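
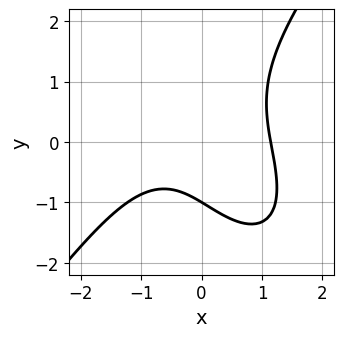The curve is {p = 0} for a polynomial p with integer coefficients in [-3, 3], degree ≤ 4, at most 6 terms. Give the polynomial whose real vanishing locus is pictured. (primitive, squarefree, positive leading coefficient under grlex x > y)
2*x^3 - y^3 + 3*x*y - 2*y - 3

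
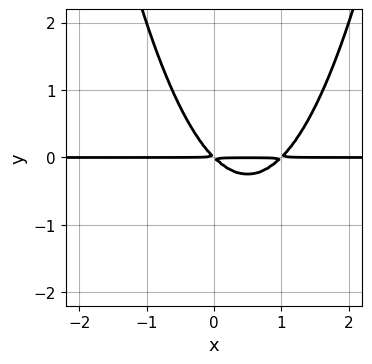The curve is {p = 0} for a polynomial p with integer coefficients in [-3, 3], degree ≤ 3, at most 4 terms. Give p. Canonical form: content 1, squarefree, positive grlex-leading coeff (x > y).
1. deg p = 3.
2. From the visible intercepts: the visible x-axis segment lies entirely on the curve.
3. These observations pin down the coefficients.

x^2*y - x*y - y^2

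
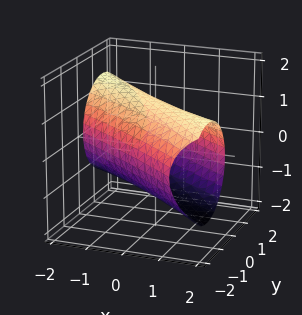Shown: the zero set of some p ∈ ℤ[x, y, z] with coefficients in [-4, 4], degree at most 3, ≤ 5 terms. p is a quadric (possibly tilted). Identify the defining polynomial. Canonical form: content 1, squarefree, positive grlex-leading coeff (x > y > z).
x^2 + 3*x*y + 2*y^2 + 2*z^2 - 3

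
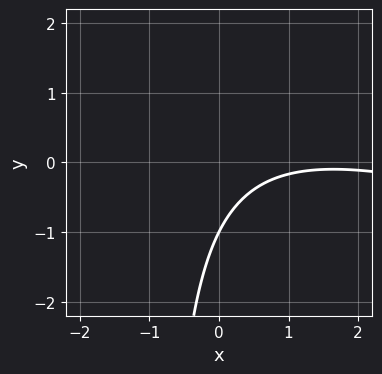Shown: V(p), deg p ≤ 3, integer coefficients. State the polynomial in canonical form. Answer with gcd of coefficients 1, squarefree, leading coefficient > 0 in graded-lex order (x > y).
x^2 + 3*x*y - 3*x + 3*y + 3

(a) The degree is 2 — a generic line meets the curve in up to 2 points.
(b) Checking where it meets the axes: it meets the y-axis at y = -1 (among the integer gridlines); it misses every integer gridline on the x-axis.
(c) Putting this together gives p.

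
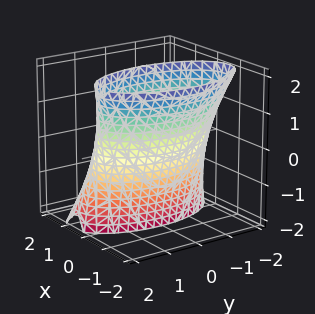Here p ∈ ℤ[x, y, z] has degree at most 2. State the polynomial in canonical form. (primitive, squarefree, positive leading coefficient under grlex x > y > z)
3*x^2 + 2*x*z + y^2 - 3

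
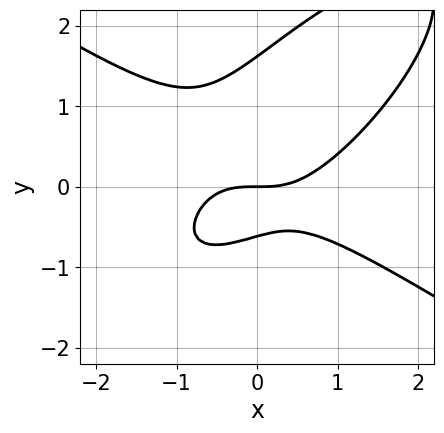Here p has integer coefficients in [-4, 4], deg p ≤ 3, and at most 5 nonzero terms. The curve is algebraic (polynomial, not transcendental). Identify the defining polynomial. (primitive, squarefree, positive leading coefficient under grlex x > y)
2*x^3 - 3*x*y^2 + 3*y^3 - 3*y^2 - 3*y

deg p = 3. The shape is more complex than any degree-2 curve.
Against the integer gridlines: it meets the y-axis at y = 0 (among the integer gridlines); it crosses the x-axis at the gridline x = 0.
Solving for integer coefficients yields p as stated.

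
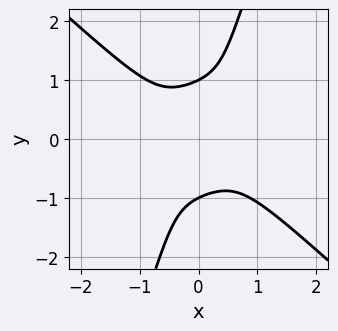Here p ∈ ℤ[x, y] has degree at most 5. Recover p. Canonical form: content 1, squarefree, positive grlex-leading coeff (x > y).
(a) deg p = 4. The shape is more complex than any degree-3 curve.
(b) From the axis intercepts and sections: it misses every integer gridline on the x-axis; the y-axis gridline crossings are at y ∈ {-1, 1}.
(c) The integer polynomial consistent with all of this is the stated p.

3*x^4 + 3*x*y^3 - y^4 - x*y + 1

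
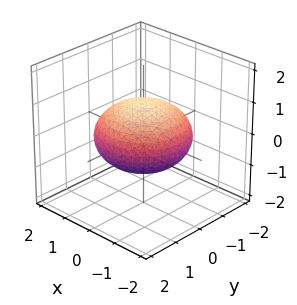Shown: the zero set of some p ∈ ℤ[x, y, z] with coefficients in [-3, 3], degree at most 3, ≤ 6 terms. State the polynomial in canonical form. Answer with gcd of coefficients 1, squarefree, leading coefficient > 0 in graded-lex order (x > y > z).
The degree is 2 — the shape is more complex than any degree-1 surface.
Symmetries: every cross-section ⟂ z is a circle, so x, y appear only via x² + y².
Checking where it meets the axes: among the integer gridlines, it crosses the z-axis at z ∈ {-1, 1}; a circular section at z = 0 has radius between 1 and 2.
Solving for integer coefficients yields p as stated.

x^2 + y^2 + 2*z^2 - 2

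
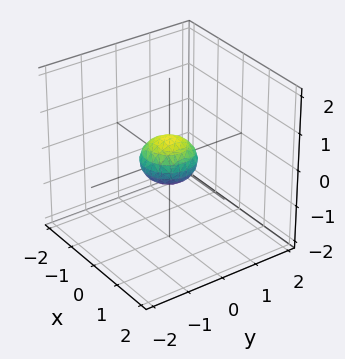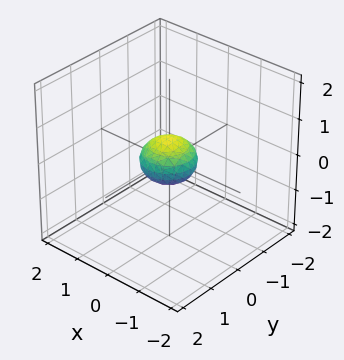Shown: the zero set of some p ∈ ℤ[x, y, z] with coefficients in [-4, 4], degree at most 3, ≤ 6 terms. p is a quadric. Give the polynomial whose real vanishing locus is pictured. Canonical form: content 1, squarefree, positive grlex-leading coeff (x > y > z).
The degree is 2 — a closed, bounded, convex surface; a quadric.
Symmetries: the z ↦ −z reflection is a symmetry, so z appears only in even powers; the z-axis is an axis of rotation, so x and y enter only as x² + y².
Against the integer gridlines: a circular section at z = 0 has radius between 0 and 1.
Assembling these constraints gives the stated polynomial.

2*x^2 + 2*y^2 + 3*z^2 - 1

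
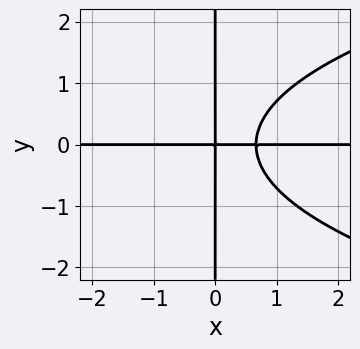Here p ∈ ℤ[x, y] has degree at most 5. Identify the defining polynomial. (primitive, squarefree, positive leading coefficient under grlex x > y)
2*x*y^3 - 3*x^2*y + 2*x*y

First, deg p = 4. The shape is more complex than any degree-3 curve.
Next, from the axis intercepts and sections: the visible y-axis segment lies entirely on the curve; the visible x-axis segment lies entirely on the curve.
Finally, assembling these constraints gives the stated polynomial.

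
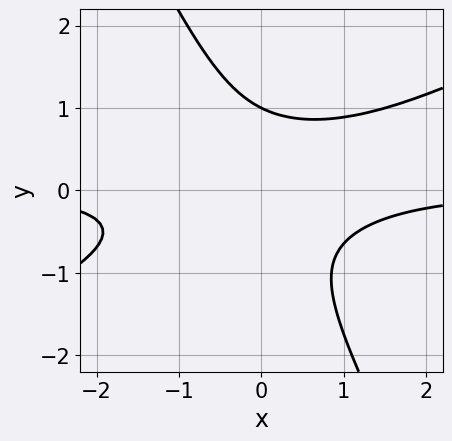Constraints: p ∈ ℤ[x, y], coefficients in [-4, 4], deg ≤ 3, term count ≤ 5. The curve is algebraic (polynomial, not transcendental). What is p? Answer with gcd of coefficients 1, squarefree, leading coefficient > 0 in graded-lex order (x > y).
2*x^2*y - 3*x*y^2 - 2*y^3 + 2

(a) Degree: no degree-2 curve has this shape, so deg p = 3.
(b) From the axis intercepts and sections: one y-axis crossing is at y = 1; no x-intercept at any integer in the box.
(c) Matching integer coefficients to the picture gives p.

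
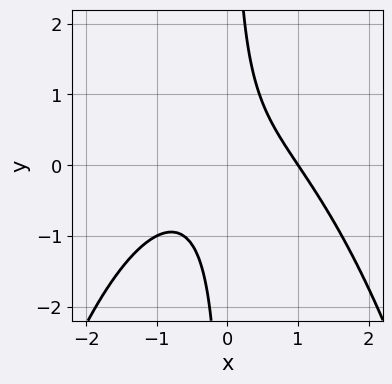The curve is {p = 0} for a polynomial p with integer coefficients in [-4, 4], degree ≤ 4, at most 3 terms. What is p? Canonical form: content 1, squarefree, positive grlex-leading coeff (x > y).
x^3 + 2*x*y - 1

(a) The degree is 3 — a generic line meets the curve in up to 3 points.
(b) Reading off the gridlines: no y-intercept at any integer in the box; it meets the x-axis at x = 1 (among the integer gridlines).
(c) The integer polynomial consistent with all of this is the stated p.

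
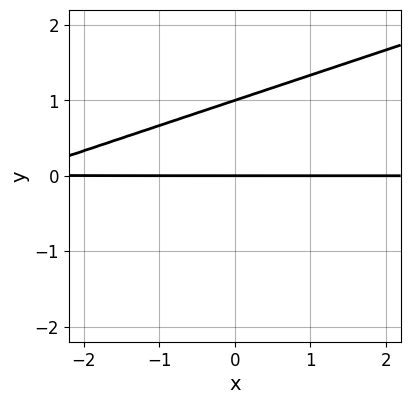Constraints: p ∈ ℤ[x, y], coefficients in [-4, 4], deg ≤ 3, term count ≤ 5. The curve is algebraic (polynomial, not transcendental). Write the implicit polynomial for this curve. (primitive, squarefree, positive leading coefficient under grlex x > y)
(a) deg p = 2. No degree-1 curve has this shape.
(b) From the visible intercepts: among the integer gridlines, it crosses the y-axis at y ∈ {0, 1}; the visible x-axis segment lies entirely on the curve.
(c) The integer polynomial consistent with all of this is the stated p.

x*y - 3*y^2 + 3*y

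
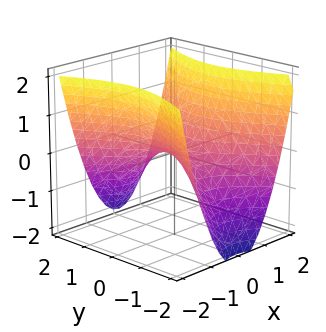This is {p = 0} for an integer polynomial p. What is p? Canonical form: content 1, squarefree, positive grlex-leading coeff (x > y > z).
(a) The degree is 2 — a saddle surface; a quadric.
(b) Symmetries: it's symmetric under y → −y, forcing even powers of y; it's symmetric under x → −x, forcing even powers of x.
(c) Observable constraints: it meets the y-axis at y = 0 (among the integer gridlines); it crosses the x-axis at the gridline x = 0; it crosses the z-axis at the gridline z = 0.
(d) Fitting integer coefficients to these (and the overall shape) gives p.

2*x^2 - y^2 - 2*z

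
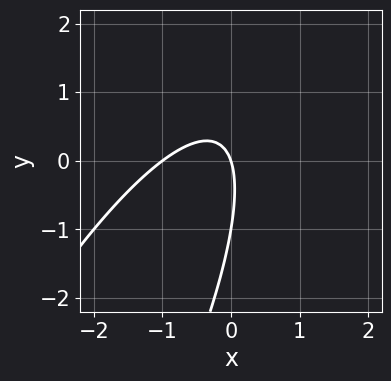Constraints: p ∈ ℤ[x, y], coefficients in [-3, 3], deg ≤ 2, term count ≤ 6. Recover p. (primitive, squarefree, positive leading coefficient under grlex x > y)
3*x^2 - 3*x*y + y^2 + 3*x + y

deg p = 2. The shape is more complex than any degree-1 curve.
Against the integer gridlines: the y-axis gridline crossings are at y ∈ {-1, 0}; the x-axis gridline crossings are at x ∈ {-1, 0}.
Matching integer coefficients to the picture gives p.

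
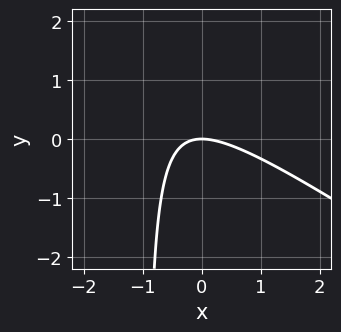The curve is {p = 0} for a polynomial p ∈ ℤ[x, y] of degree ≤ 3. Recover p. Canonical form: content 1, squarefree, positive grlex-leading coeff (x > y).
2*x^2 + 3*x*y + 3*y

1. The degree is 2 — a generic line meets the curve in up to 2 points.
2. Checking where it meets the axes: it meets the x-axis at x = 0 (among the integer gridlines); it crosses the y-axis at the gridline y = 0.
3. Putting this together gives p.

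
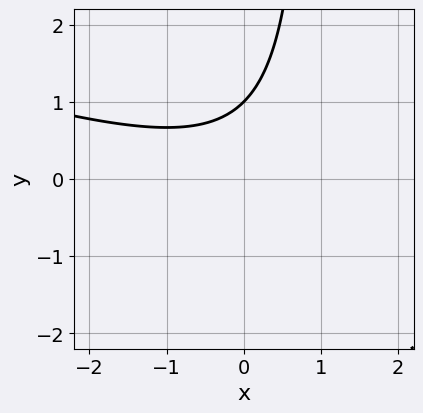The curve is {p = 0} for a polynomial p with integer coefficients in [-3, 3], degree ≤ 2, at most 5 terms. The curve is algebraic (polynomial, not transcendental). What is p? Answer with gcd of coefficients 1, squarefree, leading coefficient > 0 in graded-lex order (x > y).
x^2 + 3*x*y - 3*y + 3

Degree: a generic line meets the curve in up to 2 points, so deg p = 2.
From the visible intercepts: one y-axis crossing is at y = 1; no x-intercept at any integer in the box.
Fitting integer coefficients to these (and the overall shape) gives p.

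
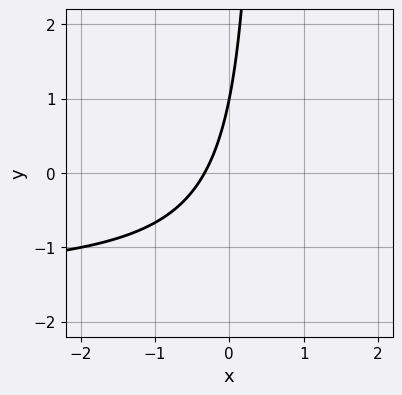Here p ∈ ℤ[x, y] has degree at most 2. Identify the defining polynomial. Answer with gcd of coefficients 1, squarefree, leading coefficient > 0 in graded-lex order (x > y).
2*x*y + 3*x - y + 1

(a) deg p = 2. A generic line meets the curve in up to 2 points.
(b) Reading off the gridlines: it meets the y-axis at y = 1 (among the integer gridlines).
(c) Fitting integer coefficients to these (and the overall shape) gives p.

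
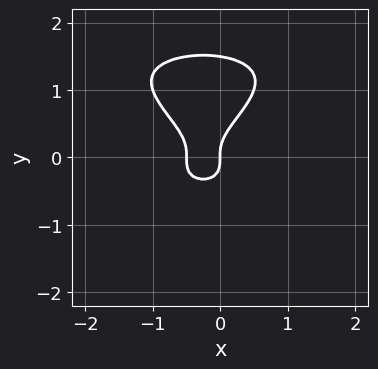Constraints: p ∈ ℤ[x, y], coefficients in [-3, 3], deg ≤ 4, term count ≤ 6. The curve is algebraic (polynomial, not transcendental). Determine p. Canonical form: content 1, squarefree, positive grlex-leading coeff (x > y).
2*y^4 - 3*y^3 + 2*x^2 + x

(a) Degree: no degree-3 curve has this shape, so deg p = 4.
(b) Reading off the gridlines: one y-axis crossing is at y = 0; it meets the x-axis at x = 0 (among the integer gridlines).
(c) Matching integer coefficients to the picture gives p.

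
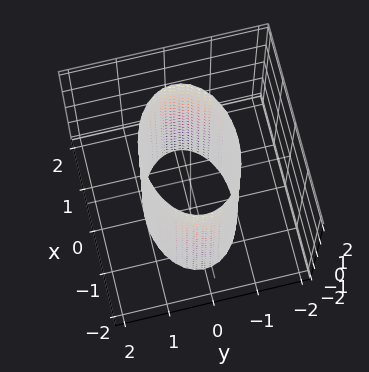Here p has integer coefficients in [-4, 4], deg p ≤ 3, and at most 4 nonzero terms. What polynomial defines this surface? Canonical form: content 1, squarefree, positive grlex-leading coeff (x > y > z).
deg p = 2. Constant cross-section along one axis; a quadric.
Symmetries: mirror symmetry y ↦ −y ⇒ only even powers of y; mirror symmetry x ↦ −x ⇒ only even powers of x; it's symmetric under z → −z, forcing even powers of z.
Reading off the gridlines: the y-axis gridline crossings are at y ∈ {-1, 1}; the surface avoids every integer z-axis point in the box.
Putting this together gives p.

x^2 + 2*y^2 - 2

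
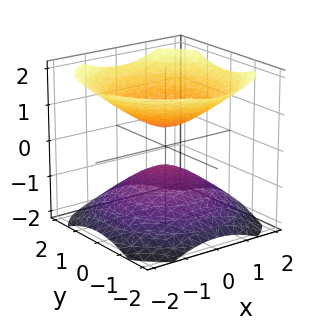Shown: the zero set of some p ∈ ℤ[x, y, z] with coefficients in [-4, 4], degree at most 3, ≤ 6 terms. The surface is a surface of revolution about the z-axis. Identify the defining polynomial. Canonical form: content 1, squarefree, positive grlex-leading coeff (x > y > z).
1. I count 2 distinct pieces. Treating them together as one polynomial.
2. The degree is 2 — the shape is more complex than any degree-1 surface.
3. Symmetries: the surface is invariant under rotation about z: p = q(x² + y², z).
4. From the axis intercepts and sections: a circular section at z = 1 has radius exactly 1; it misses every integer gridline on the x-axis; no y-intercept at any integer in the box.
5. Solving for integer coefficients yields p as stated.

2*x^2 + 2*y^2 - 3*z^2 + 1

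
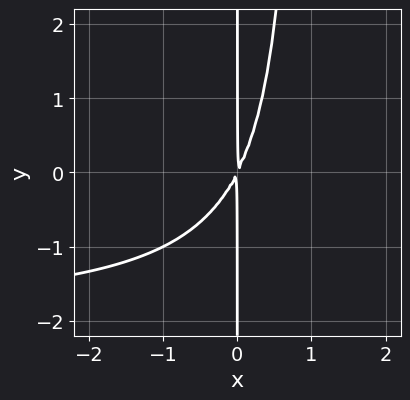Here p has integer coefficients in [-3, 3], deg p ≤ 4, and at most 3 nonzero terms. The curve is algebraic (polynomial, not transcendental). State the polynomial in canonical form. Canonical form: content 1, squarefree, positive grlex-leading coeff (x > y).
x^2*y + 2*x^2 - x*y

First, degree: no degree-2 curve has this shape, so deg p = 3.
Next, from the visible intercepts: the visible y-axis segment lies entirely on the curve.
Finally, matching integer coefficients to the picture gives p.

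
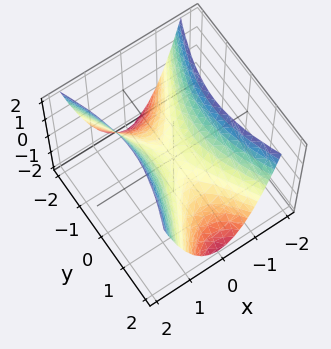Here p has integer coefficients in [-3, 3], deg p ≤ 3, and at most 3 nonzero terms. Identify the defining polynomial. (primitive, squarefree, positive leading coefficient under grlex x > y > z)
3*x^2 - y^2 - 2*z

1. deg p = 2.
2. Symmetries: it's symmetric under x → −x, forcing even powers of x; it's symmetric under y → −y, forcing even powers of y.
3. From the visible intercepts: one z-axis crossing is at z = 0; it meets the y-axis at y = 0 (among the integer gridlines); it crosses the x-axis at the gridline x = 0.
4. Fitting integer coefficients to these (and the overall shape) gives p.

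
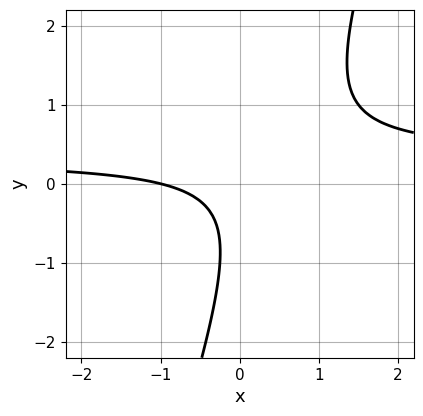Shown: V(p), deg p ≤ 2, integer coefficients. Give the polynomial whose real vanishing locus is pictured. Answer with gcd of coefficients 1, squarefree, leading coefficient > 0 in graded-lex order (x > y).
First, the degree is 2 — a generic line meets the curve in up to 2 points.
Then, from the visible intercepts: it meets the x-axis at x = -1 (among the integer gridlines); no y-intercept at any integer in the box.
Finally, these observations pin down the coefficients.

3*x*y - y^2 - x - y - 1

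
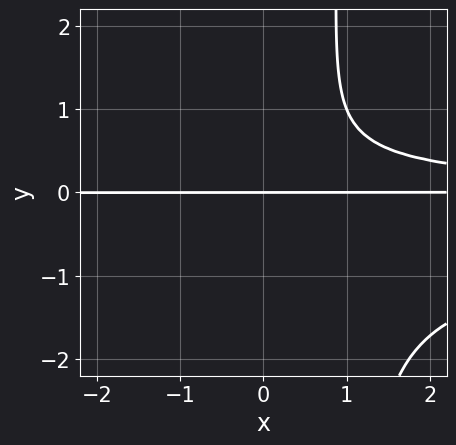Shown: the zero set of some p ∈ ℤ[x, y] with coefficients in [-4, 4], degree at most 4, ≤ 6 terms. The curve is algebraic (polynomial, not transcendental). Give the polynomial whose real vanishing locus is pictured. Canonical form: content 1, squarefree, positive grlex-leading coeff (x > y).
The degree is 4 — no degree-3 curve has this shape.
Observable constraints: the visible x-axis segment lies entirely on the curve; it crosses the y-axis at the gridline y = 0.
Fitting integer coefficients to these (and the overall shape) gives p.

3*x*y^3 + 2*x*y^2 - 3*y^3 - 2*y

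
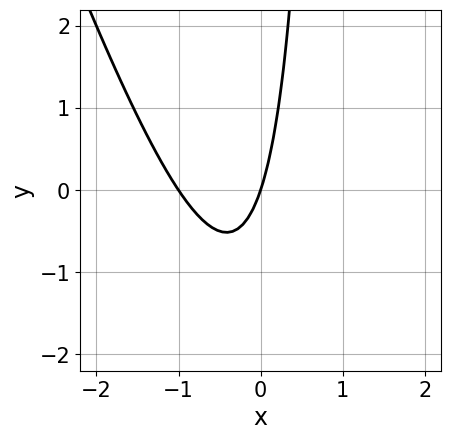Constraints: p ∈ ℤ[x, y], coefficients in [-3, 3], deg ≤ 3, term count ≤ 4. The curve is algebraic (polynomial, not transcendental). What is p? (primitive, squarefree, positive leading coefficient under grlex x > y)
1. Degree: a generic line meets the curve in up to 2 points, so deg p = 2.
2. Observable constraints: the x-axis gridline crossings are at x ∈ {-1, 0}; it meets the y-axis at y = 0 (among the integer gridlines).
3. Solving for integer coefficients yields p as stated.

3*x^2 + x*y + 3*x - y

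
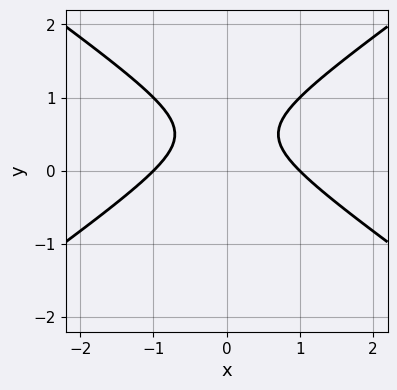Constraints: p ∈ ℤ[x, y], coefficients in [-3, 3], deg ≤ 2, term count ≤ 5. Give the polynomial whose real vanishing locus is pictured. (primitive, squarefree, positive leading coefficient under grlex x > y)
Degree: a generic line meets the curve in up to 2 points, so deg p = 2.
Symmetries: it's symmetric under x → −x, forcing even powers of x.
Observable constraints: the x-axis gridline crossings are at x ∈ {-1, 1}; no y-intercept at any integer in the box.
Matching integer coefficients to the picture gives p.

x^2 - 2*y^2 + 2*y - 1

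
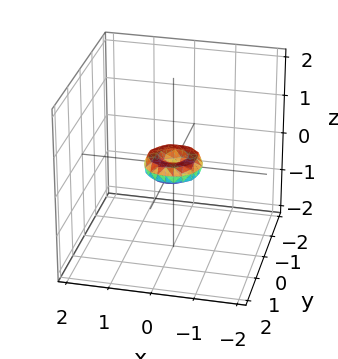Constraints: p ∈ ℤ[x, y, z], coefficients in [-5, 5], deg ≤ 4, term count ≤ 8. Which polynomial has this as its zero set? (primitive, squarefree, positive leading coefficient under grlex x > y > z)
2*x^4 + 4*x^2*y^2 + 2*y^4 - x^2 - y^2 + 2*z^2

(a) Degree: a generic line meets the surface in up to 4 points, so deg p = 4.
(b) Symmetries: rotational symmetry about the z-axis ⇒ p depends on x, y only through x² + y².
(c) From the axis intercepts and sections: it crosses the z-axis at the gridline z = 0; it meets the y-axis at y = 0 (among the integer gridlines); one x-axis crossing is at x = 0.
(d) Matching integer coefficients to the picture gives p.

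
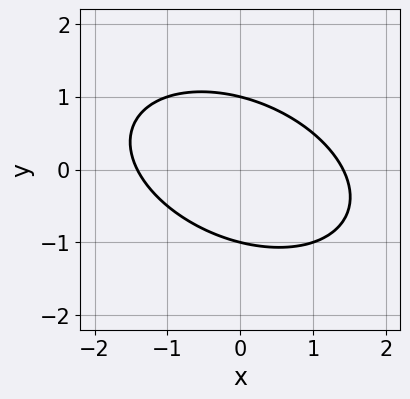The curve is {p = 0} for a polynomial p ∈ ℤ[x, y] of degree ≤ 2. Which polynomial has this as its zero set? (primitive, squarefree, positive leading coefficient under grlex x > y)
The degree is 2 — the shape is more complex than any degree-1 curve.
Checking where it meets the axes: the y-axis gridline crossings are at y ∈ {-1, 1}.
Solving for integer coefficients yields p as stated.

x^2 + x*y + 2*y^2 - 2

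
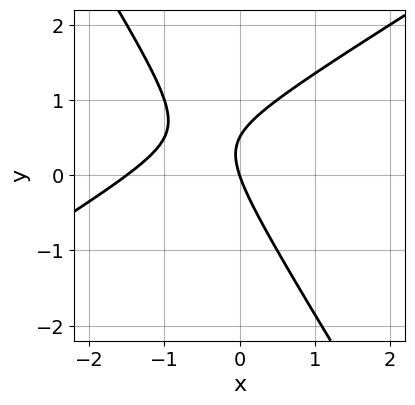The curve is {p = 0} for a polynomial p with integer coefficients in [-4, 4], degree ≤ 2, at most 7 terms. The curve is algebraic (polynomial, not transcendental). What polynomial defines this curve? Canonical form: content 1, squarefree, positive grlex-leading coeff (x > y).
The degree is 2 — a generic line meets the curve in up to 2 points.
Against the integer gridlines: one y-axis crossing is at y = 0; one x-axis crossing is at x = 0.
Putting this together gives p.

2*x^2 - 2*x*y - 2*y^2 + 3*x + y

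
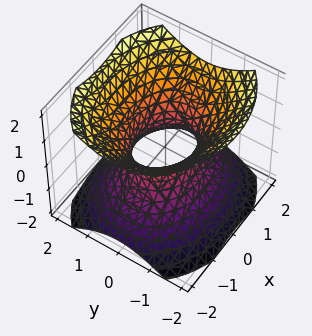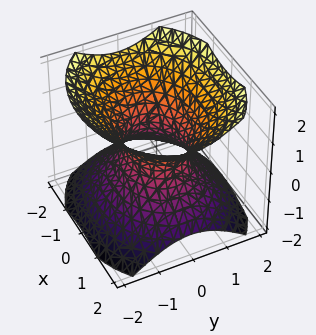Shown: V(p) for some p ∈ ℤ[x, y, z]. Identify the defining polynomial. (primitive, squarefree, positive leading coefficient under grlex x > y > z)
The degree is 2 — an hourglass — one-sheet hyperboloid; a quadric.
Symmetries: mirror symmetry z ↦ −z ⇒ only even powers of z; mirror symmetry y ↦ −y ⇒ only even powers of y; mirror symmetry x ↦ −x ⇒ only even powers of x.
From the visible intercepts: the surface avoids every integer z-axis point in the box; among the integer gridlines, it crosses the x-axis at x ∈ {-1, 1}.
Assembling these constraints gives the stated polynomial.

2*x^2 + 3*y^2 - 3*z^2 - 2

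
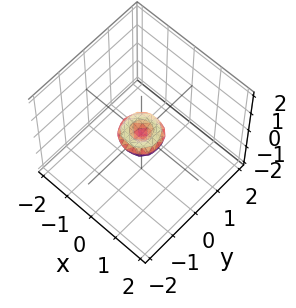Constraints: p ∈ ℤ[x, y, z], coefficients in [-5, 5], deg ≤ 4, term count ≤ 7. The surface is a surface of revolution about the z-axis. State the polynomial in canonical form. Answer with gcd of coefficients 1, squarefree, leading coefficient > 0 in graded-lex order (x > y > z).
First, deg p = 4. The shape is more complex than any degree-3 surface.
Next, symmetries: rotational symmetry about the z-axis ⇒ p depends on x, y only through x² + y².
Next, against the integer gridlines: it meets the z-axis at z = 0 (among the integer gridlines); one y-axis crossing is at y = 0; a circular section at z = 0 has radius between 0 and 1; it meets the x-axis at x = 0 (among the integer gridlines).
Finally, putting this together gives p.

2*x^4 + 4*x^2*y^2 + 2*y^4 - x^2 - y^2 + 2*z^2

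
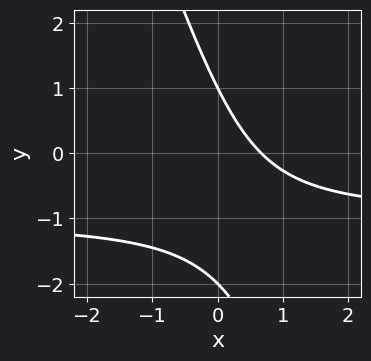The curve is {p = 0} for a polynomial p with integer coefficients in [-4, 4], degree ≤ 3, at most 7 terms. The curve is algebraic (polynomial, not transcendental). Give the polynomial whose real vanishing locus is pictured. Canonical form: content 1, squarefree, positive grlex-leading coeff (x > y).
3*x*y + y^2 + 3*x + y - 2

(a) deg p = 2.
(b) From the visible intercepts: among the integer gridlines, it crosses the y-axis at y ∈ {-2, 1}.
(c) These observations pin down the coefficients.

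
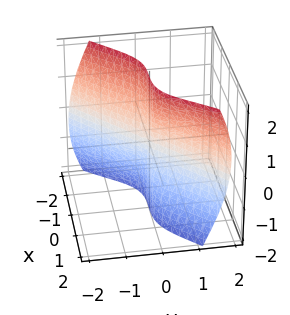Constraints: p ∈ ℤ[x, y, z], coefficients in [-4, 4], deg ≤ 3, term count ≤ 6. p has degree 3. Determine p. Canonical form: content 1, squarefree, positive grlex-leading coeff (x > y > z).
2*x^3 - 3*y^3 + y^2*z - 2*y*z^2

(a) The degree is 3 — a generic line meets the surface in up to 3 points.
(b) From the visible intercepts: the visible z-axis segment lies entirely on the surface; it meets the y-axis at y = 0 (among the integer gridlines); one x-axis crossing is at x = 0.
(c) Solving for integer coefficients yields p as stated.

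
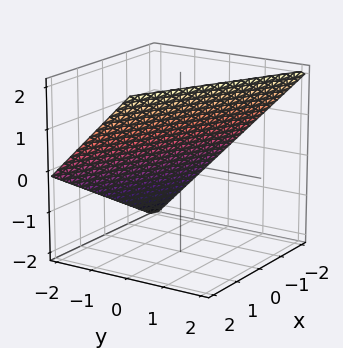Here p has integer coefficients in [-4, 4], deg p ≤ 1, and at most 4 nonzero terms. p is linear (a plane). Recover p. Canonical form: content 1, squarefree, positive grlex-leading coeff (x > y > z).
1. The degree is 1 — every cross-section is a straight line — this is a plane.
2. Observable constraints: it crosses the z-axis at the gridline z = 1; it crosses the x-axis at the gridline x = -2.
3. Assembling these constraints gives the stated polynomial. Check: (0, -1, 0) on the y-axis lies on the surface, and p(0, -1, 0) = 0. ✓

x + 2*y - 2*z + 2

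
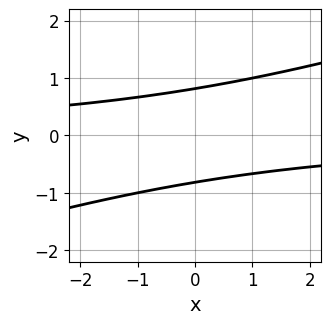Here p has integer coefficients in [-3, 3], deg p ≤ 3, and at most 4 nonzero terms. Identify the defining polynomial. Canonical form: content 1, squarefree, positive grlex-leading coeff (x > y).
x*y - 3*y^2 + 2

(a) Degree: no degree-1 curve has this shape, so deg p = 2.
(b) Observable constraints: it misses every integer gridline on the x-axis.
(c) Fitting integer coefficients to these (and the overall shape) gives p.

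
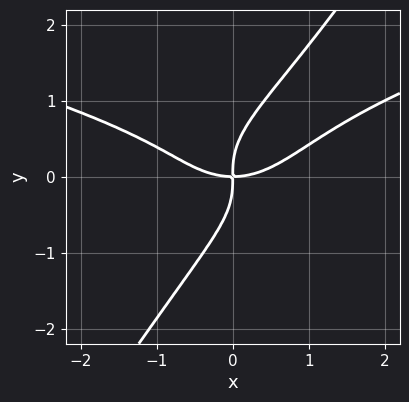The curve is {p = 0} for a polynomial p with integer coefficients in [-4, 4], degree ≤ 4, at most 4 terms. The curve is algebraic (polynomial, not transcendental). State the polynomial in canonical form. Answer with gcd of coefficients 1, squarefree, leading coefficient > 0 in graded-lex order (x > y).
3*x*y^3 - 2*y^4 - x^3 + 2*x*y

1. deg p = 4.
2. Against the integer gridlines: it meets the x-axis at x = 0 (among the integer gridlines); it meets the y-axis at y = 0 (among the integer gridlines).
3. These observations pin down the coefficients.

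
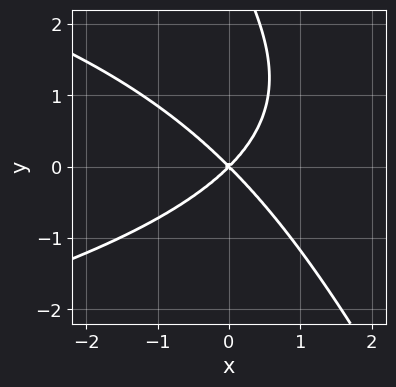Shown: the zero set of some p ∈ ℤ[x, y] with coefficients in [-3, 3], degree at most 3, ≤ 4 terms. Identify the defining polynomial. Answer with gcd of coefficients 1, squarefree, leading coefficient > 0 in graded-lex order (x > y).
2*x*y^2 + y^3 + 3*x^2 - 3*y^2

1. deg p = 3.
2. From the axis intercepts and sections: one x-axis crossing is at x = 0; one y-axis crossing is at y = 0.
3. The integer polynomial consistent with all of this is the stated p.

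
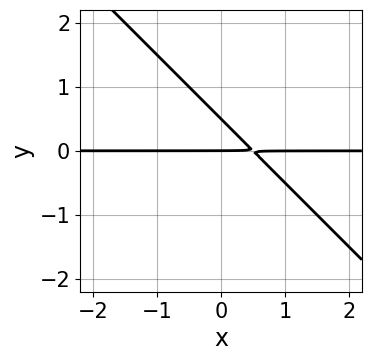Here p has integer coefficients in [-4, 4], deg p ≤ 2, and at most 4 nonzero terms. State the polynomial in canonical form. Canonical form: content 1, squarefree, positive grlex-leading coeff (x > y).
2*x*y + 2*y^2 - y

1. Degree: a generic line meets the curve in up to 2 points, so deg p = 2.
2. Reading off the gridlines: the visible x-axis segment lies entirely on the curve; it crosses the y-axis at the gridline y = 0.
3. Fitting integer coefficients to these (and the overall shape) gives p.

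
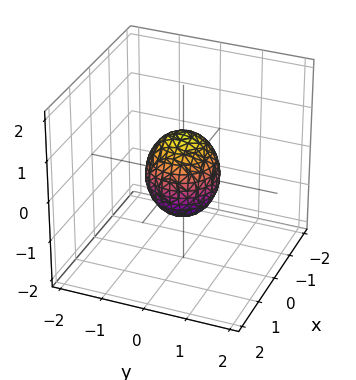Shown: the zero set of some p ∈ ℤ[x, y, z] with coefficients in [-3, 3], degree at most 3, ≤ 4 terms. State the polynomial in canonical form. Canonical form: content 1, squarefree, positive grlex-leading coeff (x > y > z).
3*x^2 + 3*y^2 + 2*z^2 - 2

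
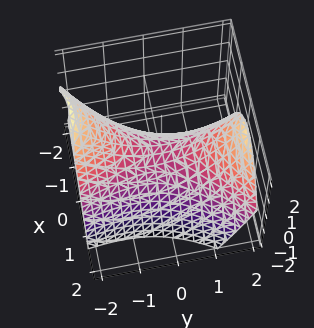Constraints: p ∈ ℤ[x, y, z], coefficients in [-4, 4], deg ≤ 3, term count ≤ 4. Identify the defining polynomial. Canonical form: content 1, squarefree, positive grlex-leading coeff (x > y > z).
Degree: the shape is more complex than any degree-1 surface, so deg p = 2.
Observable constraints: it crosses the y-axis at the gridline y = 0; it crosses the z-axis at the gridline z = 0; one x-axis crossing is at x = 0.
Together with the visible shape, these determine p as stated.

3*x^2 - 2*x*y - y^2 + 3*z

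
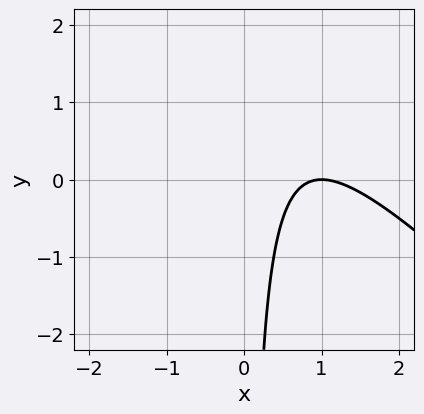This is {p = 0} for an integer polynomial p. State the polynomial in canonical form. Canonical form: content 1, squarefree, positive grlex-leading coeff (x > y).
x^2 + x*y - 2*x + 1

(a) Degree: a generic line meets the curve in up to 2 points, so deg p = 2.
(b) Checking where it meets the axes: it misses every integer gridline on the y-axis; it crosses the x-axis at the gridline x = 1.
(c) Putting this together gives p.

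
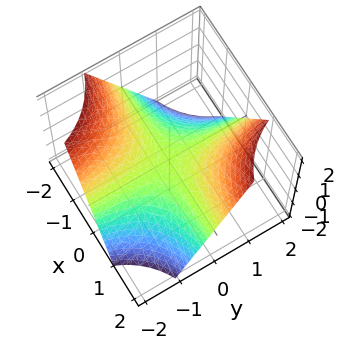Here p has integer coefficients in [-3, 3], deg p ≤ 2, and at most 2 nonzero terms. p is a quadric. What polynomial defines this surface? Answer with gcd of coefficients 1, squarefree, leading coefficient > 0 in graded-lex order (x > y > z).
(a) deg p = 2.
(b) From the visible intercepts: it meets the z-axis at z = 0 (among the integer gridlines); every point of the x-axis in the box is on the surface; every point of the y-axis in the box is on the surface.
(c) Assembling these constraints gives the stated polynomial.

x*y - z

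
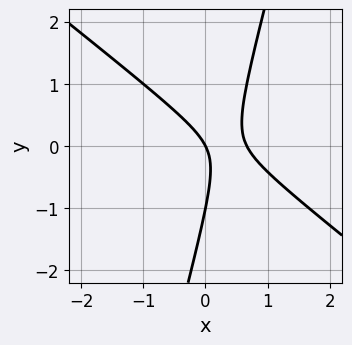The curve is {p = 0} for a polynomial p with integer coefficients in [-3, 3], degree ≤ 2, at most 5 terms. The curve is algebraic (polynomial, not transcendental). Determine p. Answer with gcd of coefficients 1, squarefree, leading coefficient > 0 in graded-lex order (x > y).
3*x^2 + 3*x*y - y^2 - 2*x - y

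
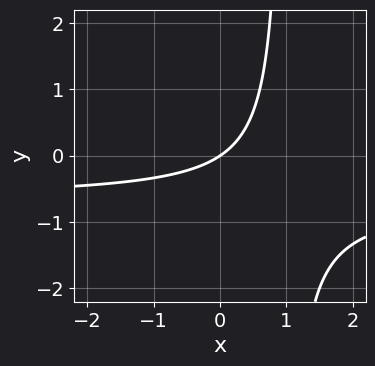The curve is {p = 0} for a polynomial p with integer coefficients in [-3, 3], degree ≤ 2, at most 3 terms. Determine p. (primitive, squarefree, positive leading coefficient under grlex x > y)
3*x*y + 2*x - 3*y

1. deg p = 2. No degree-1 curve has this shape.
2. Observable constraints: one x-axis crossing is at x = 0; it crosses the y-axis at the gridline y = 0.
3. The integer polynomial consistent with all of this is the stated p.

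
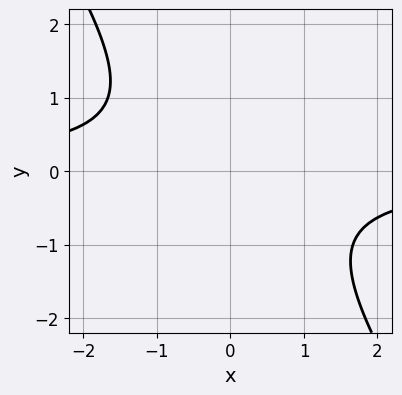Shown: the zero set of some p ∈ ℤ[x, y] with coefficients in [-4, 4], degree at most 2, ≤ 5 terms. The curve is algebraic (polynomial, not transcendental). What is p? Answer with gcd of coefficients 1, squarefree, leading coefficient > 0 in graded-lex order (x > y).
3*x*y + 2*y^2 + 3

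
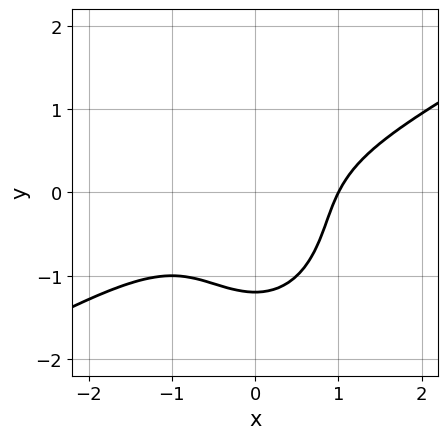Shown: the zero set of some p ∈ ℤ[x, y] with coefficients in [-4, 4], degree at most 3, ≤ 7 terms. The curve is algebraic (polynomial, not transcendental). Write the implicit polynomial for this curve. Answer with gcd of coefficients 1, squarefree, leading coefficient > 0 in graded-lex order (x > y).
deg p = 3. A generic line meets the curve in up to 3 points.
From the axis intercepts and sections: one x-axis crossing is at x = 1.
Assembling these constraints gives the stated polynomial.

2*x^3 - 3*x^2*y - 2*y^3 - y^2 - 2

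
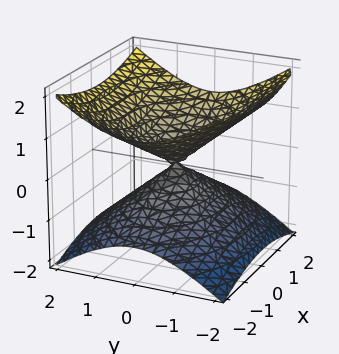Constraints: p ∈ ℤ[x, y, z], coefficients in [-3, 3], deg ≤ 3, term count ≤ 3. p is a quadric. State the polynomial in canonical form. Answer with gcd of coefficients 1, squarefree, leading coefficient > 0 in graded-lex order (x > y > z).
(a) Degree: two nappes meeting at a single point; a quadric, so deg p = 2.
(b) Symmetries: the y ↦ −y reflection is a symmetry, so y appears only in even powers; mirror symmetry z ↦ −z ⇒ only even powers of z; it's symmetric under x → −x, forcing even powers of x.
(c) Checking where it meets the axes: one x-axis crossing is at x = 0; one y-axis crossing is at y = 0.
(d) Assembling these constraints gives the stated polynomial.

x^2 + 2*y^2 - 3*z^2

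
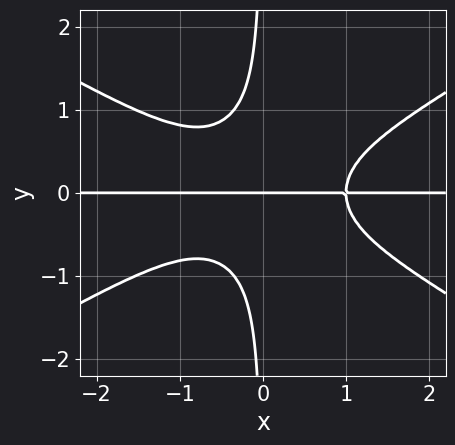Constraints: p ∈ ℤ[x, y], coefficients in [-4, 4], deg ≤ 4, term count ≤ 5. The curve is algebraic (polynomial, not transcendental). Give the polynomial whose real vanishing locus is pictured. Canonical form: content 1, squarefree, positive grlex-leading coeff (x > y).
Degree: a generic line meets the curve in up to 4 points, so deg p = 4.
Checking where it meets the axes: the visible x-axis segment lies entirely on the curve; one y-axis crossing is at y = 0.
Fitting integer coefficients to these (and the overall shape) gives p.

x^3*y - 3*x*y^3 - y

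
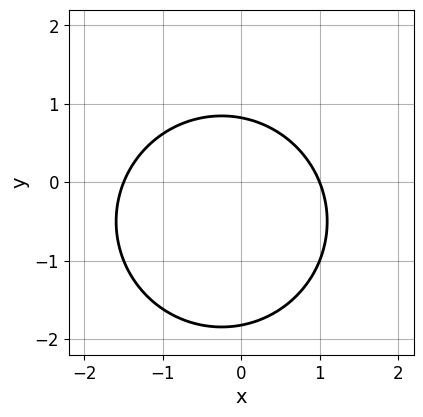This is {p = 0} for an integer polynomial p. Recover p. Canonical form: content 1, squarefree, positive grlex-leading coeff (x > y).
2*x^2 + 2*y^2 + x + 2*y - 3

Degree: no degree-1 curve has this shape, so deg p = 2.
From the axis intercepts and sections: it crosses the x-axis at the gridline x = 1.
Fitting integer coefficients to these (and the overall shape) gives p.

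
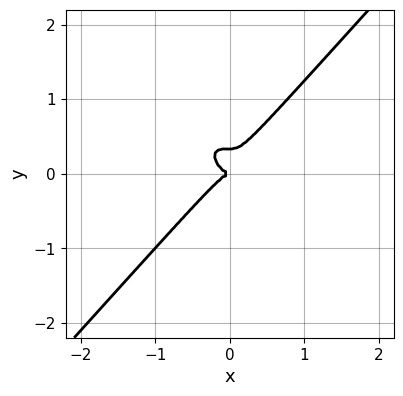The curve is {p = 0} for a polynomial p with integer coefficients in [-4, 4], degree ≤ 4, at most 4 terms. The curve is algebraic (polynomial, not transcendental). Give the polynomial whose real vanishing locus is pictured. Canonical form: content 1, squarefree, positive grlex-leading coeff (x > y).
3*x^3 + x^2*y - 3*y^3 + y^2

1. deg p = 3.
2. Checking where it meets the axes: it meets the x-axis at x = 0 (among the integer gridlines); it crosses the y-axis at the gridline y = 0.
3. Solving for integer coefficients yields p as stated.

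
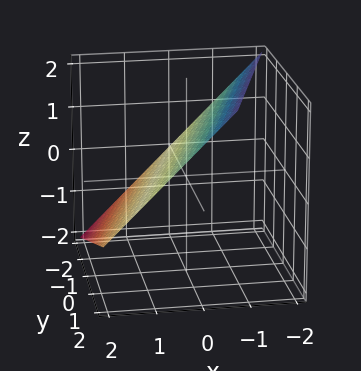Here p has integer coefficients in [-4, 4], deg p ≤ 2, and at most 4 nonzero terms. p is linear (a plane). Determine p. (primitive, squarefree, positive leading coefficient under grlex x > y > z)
3*x - y + 3*z - 2

1. Degree: the surface is flat (a plane), so deg p = 1.
2. Reading off the gridlines: it meets the y-axis at y = -2 (among the integer gridlines).
3. Matching integer coefficients to the picture gives p.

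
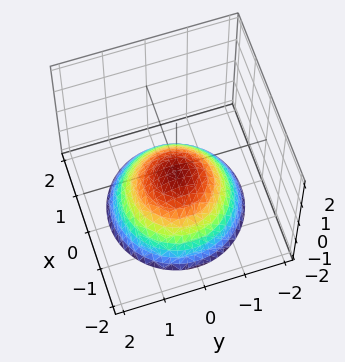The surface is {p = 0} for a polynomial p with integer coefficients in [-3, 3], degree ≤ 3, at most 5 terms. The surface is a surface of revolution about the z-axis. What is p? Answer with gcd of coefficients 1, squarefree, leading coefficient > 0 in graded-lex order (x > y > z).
2*x^2 + 2*y^2 + 3*z + 1

1. The degree is 2 — no degree-1 surface has this shape.
2. Symmetry: the z-axis is an axis of rotation, so x and y enter only as x² + y².
3. Checking where it meets the axes: the surface avoids every integer y-axis point in the box; a circular section at z = -1 has radius exactly 1; it misses every integer gridline on the x-axis.
4. The integer polynomial consistent with all of this is the stated p.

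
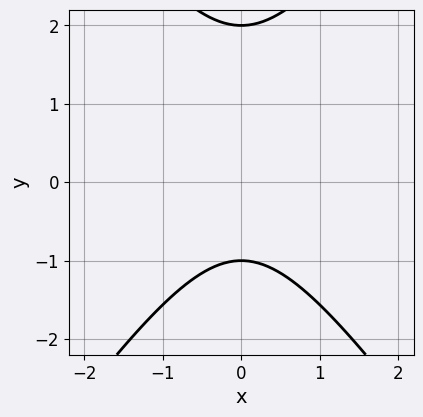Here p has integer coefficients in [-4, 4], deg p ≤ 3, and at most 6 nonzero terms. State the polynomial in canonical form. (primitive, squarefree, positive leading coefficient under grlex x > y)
2*x^2 - y^2 + y + 2

1. deg p = 2. No degree-1 curve has this shape.
2. Symmetries: mirror symmetry x ↦ −x ⇒ only even powers of x.
3. Against the integer gridlines: it misses every integer gridline on the x-axis; among the integer gridlines, it crosses the y-axis at y ∈ {-1, 2}.
4. Putting this together gives p.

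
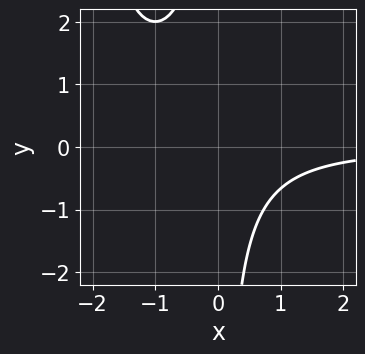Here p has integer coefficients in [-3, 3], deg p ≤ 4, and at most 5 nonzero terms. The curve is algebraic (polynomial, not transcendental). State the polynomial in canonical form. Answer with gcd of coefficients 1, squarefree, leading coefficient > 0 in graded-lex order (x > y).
x^2*y + 2*x*y + 2

deg p = 3. A generic line meets the curve in up to 3 points.
Checking where it meets the axes: the curve avoids every integer y-axis point in the box; the curve avoids every integer x-axis point in the box.
Matching integer coefficients to the picture gives p.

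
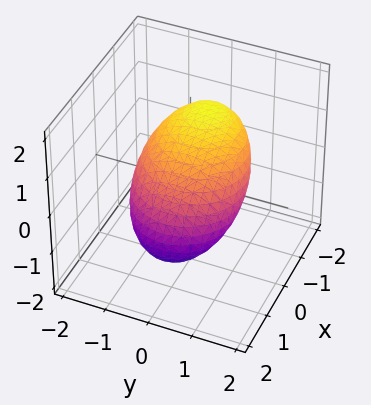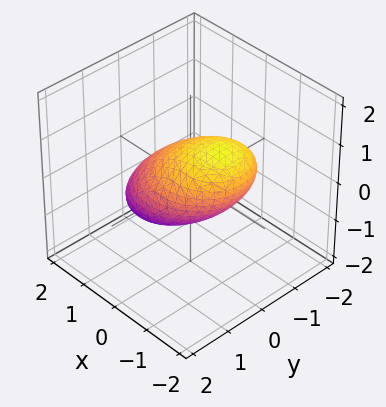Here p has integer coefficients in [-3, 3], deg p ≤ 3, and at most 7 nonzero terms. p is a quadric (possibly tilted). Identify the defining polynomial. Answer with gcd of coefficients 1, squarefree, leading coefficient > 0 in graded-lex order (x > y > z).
2*x^2 + 3*x*z + 2*y^2 + 3*z^2 - 3

First, deg p = 2. The shape is more complex than any degree-1 surface.
Next, from the visible intercepts: among the integer gridlines, it crosses the z-axis at z ∈ {-1, 1}.
Finally, these observations pin down the coefficients.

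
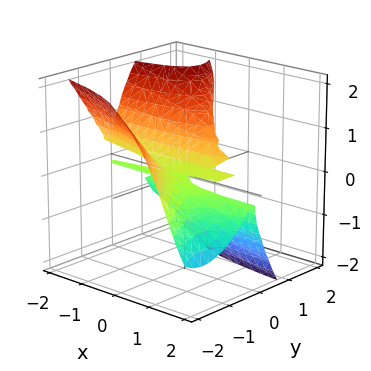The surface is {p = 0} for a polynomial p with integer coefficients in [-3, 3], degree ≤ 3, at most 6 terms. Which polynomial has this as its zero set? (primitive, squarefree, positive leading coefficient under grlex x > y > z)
3*x*y^2 + 2*y^3 + z^3 - 3*y*z

First, deg p = 3. A generic line meets the surface in up to 3 points.
Then, from the visible intercepts: it meets the z-axis at z = 0 (among the integer gridlines); the visible x-axis segment lies entirely on the surface; one y-axis crossing is at y = 0.
Finally, matching integer coefficients to the picture gives p.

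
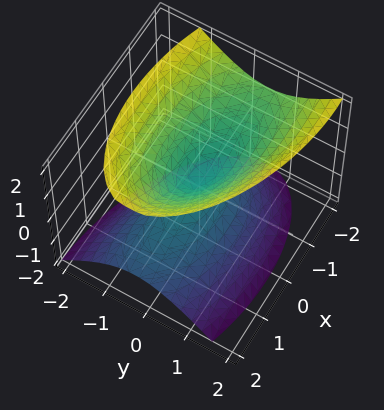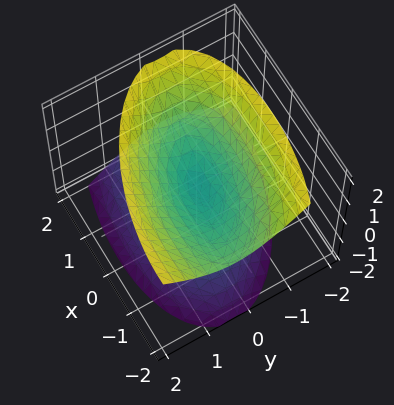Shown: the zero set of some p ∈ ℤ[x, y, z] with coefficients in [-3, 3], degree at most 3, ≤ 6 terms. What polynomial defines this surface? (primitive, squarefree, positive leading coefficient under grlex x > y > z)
x^2 + x*y + x*z + 3*y^2 - 2*z^2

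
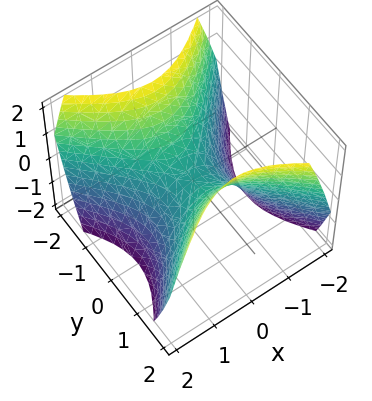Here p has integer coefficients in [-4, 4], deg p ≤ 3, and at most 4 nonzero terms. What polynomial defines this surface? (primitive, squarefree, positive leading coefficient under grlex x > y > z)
x^2 - y^2 + z

Degree: a saddle surface; a quadric, so deg p = 2.
Symmetries: the x ↦ −x reflection is a symmetry, so x appears only in even powers; the y ↦ −y reflection is a symmetry, so y appears only in even powers.
Checking where it meets the axes: it meets the x-axis at x = 0 (among the integer gridlines); it meets the z-axis at z = 0 (among the integer gridlines); it crosses the y-axis at the gridline y = 0.
Putting this together gives p.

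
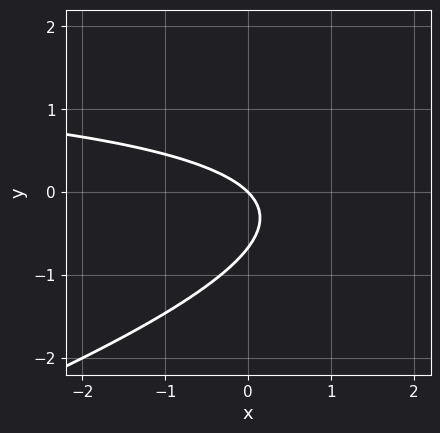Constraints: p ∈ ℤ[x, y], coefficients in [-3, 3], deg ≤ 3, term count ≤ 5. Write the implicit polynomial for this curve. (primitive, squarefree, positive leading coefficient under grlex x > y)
x*y - 3*y^2 - 2*x - 2*y

The degree is 2 — the shape is more complex than any degree-1 curve.
Observable constraints: it meets the y-axis at y = 0 (among the integer gridlines); it crosses the x-axis at the gridline x = 0.
The integer polynomial consistent with all of this is the stated p.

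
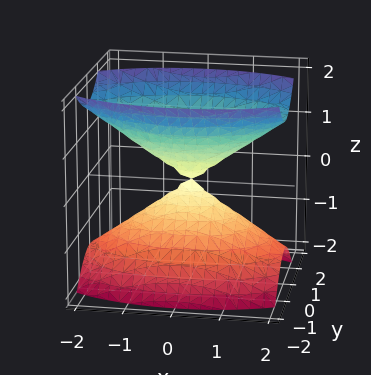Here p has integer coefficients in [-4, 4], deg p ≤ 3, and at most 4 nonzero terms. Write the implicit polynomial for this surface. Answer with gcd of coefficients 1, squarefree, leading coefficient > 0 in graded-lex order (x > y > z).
I count 2 distinct pieces. They look like related sheets of one shape, so recover p as a whole.
The degree is 2 — a double cone through the origin; a quadric.
Symmetries: it's symmetric under y → −y, forcing even powers of y; it's symmetric under z → −z, forcing even powers of z; mirror symmetry x ↦ −x ⇒ only even powers of x.
Observable constraints: it meets the x-axis at x = 0 (among the integer gridlines); it crosses the z-axis at the gridline z = 0.
Together with the visible shape, these determine p as stated.

x^2 + 3*y^2 - 2*z^2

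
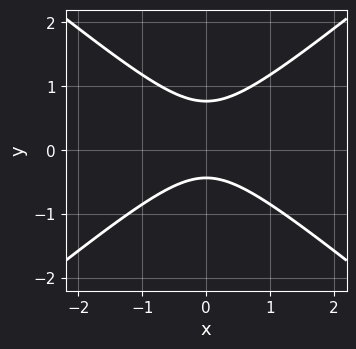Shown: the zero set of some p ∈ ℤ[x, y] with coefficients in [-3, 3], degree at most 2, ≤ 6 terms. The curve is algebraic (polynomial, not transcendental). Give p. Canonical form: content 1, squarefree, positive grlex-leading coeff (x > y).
2*x^2 - 3*y^2 + y + 1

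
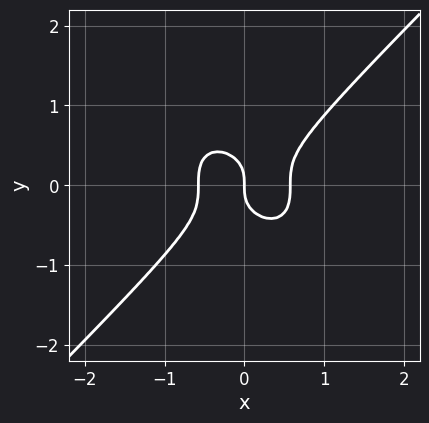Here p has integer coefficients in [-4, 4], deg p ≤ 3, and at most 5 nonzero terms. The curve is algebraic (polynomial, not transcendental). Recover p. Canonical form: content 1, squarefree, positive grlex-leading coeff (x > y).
(a) Degree: no degree-2 curve has this shape, so deg p = 3.
(b) From the visible intercepts: it crosses the y-axis at the gridline y = 0; it crosses the x-axis at the gridline x = 0.
(c) Assembling these constraints gives the stated polynomial.

3*x^3 - 3*y^3 - x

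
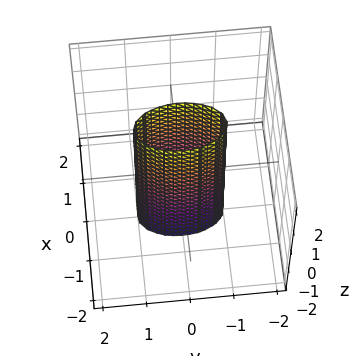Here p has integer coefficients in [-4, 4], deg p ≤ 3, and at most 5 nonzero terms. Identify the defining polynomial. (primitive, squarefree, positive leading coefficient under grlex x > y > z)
(a) The degree is 2 — a cylinder; a quadric.
(b) Symmetries: it's symmetric under z → −z, forcing even powers of z; the y ↦ −y reflection is a symmetry, so y appears only in even powers; mirror symmetry x ↦ −x ⇒ only even powers of x.
(c) Against the integer gridlines: the surface avoids every integer z-axis point in the box; the y-axis gridline crossings are at y ∈ {-1, 1}.
(d) Assembling these constraints gives the stated polynomial.

3*x^2 + y^2 - 1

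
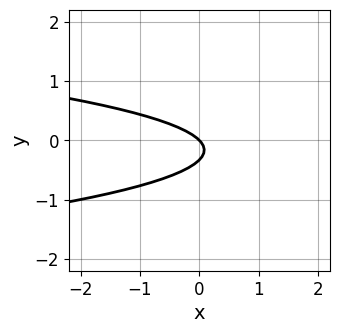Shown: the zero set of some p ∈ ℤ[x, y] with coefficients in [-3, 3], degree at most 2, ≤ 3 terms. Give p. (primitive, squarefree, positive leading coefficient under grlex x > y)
3*y^2 + x + y

First, degree: the shape is more complex than any degree-1 curve, so deg p = 2.
Then, observable constraints: it crosses the y-axis at the gridline y = 0; it crosses the x-axis at the gridline x = 0.
Finally, assembling these constraints gives the stated polynomial.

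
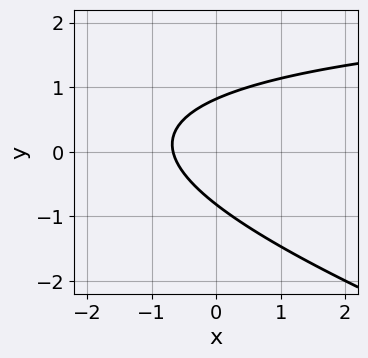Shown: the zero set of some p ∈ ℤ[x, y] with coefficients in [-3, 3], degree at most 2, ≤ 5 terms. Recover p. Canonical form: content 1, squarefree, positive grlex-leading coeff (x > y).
x*y + 3*y^2 - 3*x - 2

1. Degree: the shape is more complex than any degree-1 curve, so deg p = 2.
2. Putting this together gives p.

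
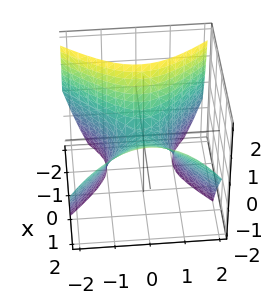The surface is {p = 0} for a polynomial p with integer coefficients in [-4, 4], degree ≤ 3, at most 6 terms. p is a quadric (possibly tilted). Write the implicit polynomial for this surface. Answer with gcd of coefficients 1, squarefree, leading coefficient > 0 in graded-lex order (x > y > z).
x^2 - x*z - y^2 - z

1. deg p = 2. No degree-1 surface has this shape.
2. Reading off the gridlines: it crosses the z-axis at the gridline z = 0; one x-axis crossing is at x = 0; it meets the y-axis at y = 0 (among the integer gridlines).
3. Matching integer coefficients to the picture gives p.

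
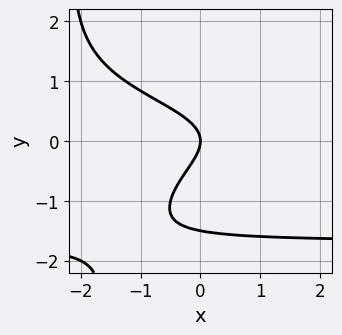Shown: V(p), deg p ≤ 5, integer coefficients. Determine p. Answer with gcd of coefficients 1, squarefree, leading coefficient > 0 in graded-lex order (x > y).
x*y^3 + x*y^2 + 2*y^3 + 3*y^2 + 2*x

Degree: no degree-3 curve has this shape, so deg p = 4.
From the axis intercepts and sections: it meets the y-axis at y = 0 (among the integer gridlines); it meets the x-axis at x = 0 (among the integer gridlines).
Solving for integer coefficients yields p as stated.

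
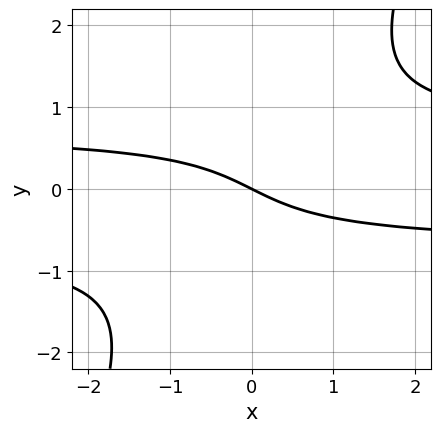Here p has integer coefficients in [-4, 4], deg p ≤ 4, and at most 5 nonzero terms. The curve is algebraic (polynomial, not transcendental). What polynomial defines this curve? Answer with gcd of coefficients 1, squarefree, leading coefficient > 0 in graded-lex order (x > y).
2*x*y^2 - y^3 - x - 2*y

deg p = 3.
From the axis intercepts and sections: it crosses the x-axis at the gridline x = 0; it meets the y-axis at y = 0 (among the integer gridlines).
Fitting integer coefficients to these (and the overall shape) gives p.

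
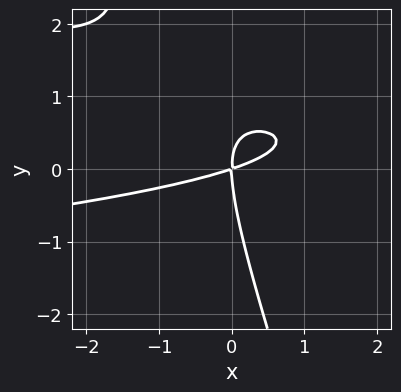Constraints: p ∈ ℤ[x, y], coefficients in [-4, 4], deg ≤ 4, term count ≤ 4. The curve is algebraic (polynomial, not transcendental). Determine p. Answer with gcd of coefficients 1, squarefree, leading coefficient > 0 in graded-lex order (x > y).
1. deg p = 3. The shape is more complex than any degree-2 curve.
2. From the axis intercepts and sections: it crosses the y-axis at the gridline y = 0; it crosses the x-axis at the gridline x = 0.
3. Matching integer coefficients to the picture gives p.

3*x*y^2 + y^3 + x^2 - 3*x*y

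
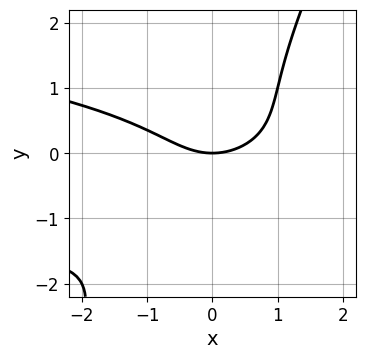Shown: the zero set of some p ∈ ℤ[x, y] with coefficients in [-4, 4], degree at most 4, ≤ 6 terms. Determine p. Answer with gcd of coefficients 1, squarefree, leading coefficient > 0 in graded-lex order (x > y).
deg p = 3. No degree-2 curve has this shape.
Reading off the gridlines: it meets the x-axis at x = 0 (among the integer gridlines); it crosses the y-axis at the gridline y = 0.
Together with the visible shape, these determine p as stated.

2*x*y^2 - y^3 + x^2 - 2*y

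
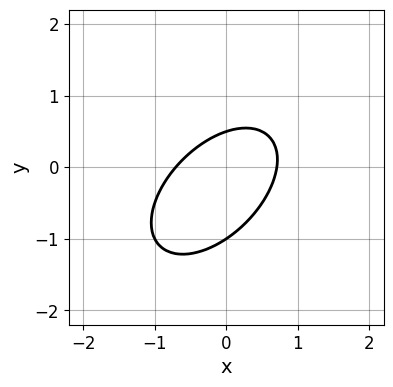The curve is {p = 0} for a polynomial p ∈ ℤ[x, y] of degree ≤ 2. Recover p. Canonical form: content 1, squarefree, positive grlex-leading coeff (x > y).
(a) Degree: a generic line meets the curve in up to 2 points, so deg p = 2.
(b) Against the integer gridlines: it crosses the y-axis at the gridline y = -1.
(c) Putting this together gives p.

2*x^2 - 2*x*y + 2*y^2 + y - 1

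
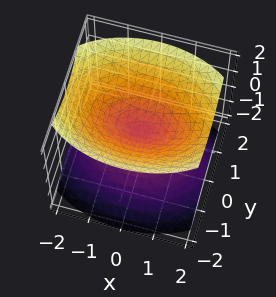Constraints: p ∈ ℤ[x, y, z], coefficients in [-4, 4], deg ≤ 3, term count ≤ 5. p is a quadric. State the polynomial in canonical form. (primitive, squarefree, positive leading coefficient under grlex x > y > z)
x^2 + 2*y^2 - 2*z^2

1. The picture has 2 separate pieces. Treating them together as one polynomial.
2. The degree is 2 — a double cone through the origin; a quadric.
3. Symmetries: it's symmetric under z → −z, forcing even powers of z; mirror symmetry x ↦ −x ⇒ only even powers of x; the y ↦ −y reflection is a symmetry, so y appears only in even powers.
4. Observable constraints: it meets the y-axis at y = 0 (among the integer gridlines); it meets the x-axis at x = 0 (among the integer gridlines); it crosses the z-axis at the gridline z = 0.
5. Matching integer coefficients to the picture gives p.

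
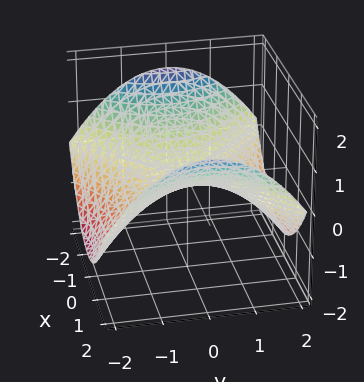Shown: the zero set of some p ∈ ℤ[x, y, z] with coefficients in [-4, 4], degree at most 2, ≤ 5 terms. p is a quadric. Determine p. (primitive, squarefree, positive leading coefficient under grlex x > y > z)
x^2 - y^2 - 3*z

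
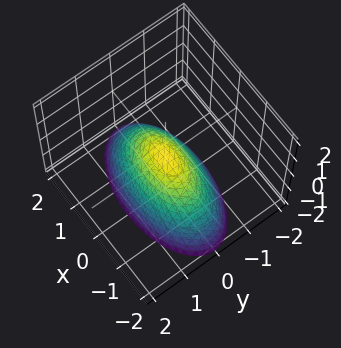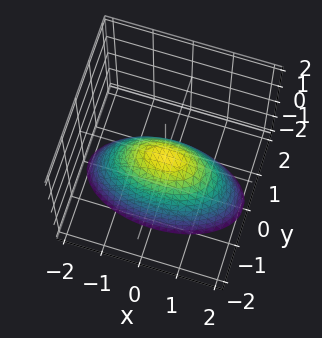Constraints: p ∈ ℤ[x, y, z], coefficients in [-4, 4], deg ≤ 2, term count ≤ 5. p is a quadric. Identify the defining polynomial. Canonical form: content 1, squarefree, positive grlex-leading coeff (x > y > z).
x^2 + 3*y^2 + 2*z

Degree: a paraboloid; a quadric, so deg p = 2.
Symmetries: the y ↦ −y reflection is a symmetry, so y appears only in even powers; it's symmetric under x → −x, forcing even powers of x.
Against the integer gridlines: one y-axis crossing is at y = 0; one z-axis crossing is at z = 0; one x-axis crossing is at x = 0.
Matching integer coefficients to the picture gives p.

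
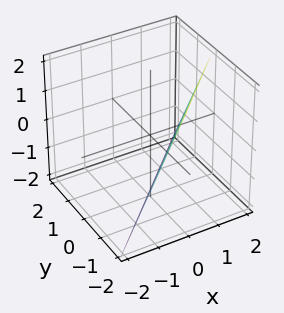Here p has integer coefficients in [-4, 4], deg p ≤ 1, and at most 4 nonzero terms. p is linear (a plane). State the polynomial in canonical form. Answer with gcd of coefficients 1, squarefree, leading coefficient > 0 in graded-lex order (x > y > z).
(a) Degree: every cross-section is a straight line — this is a plane, so deg p = 1.
(b) Reading off the gridlines: it meets the y-axis at y = -1 (among the integer gridlines); it crosses the x-axis at the gridline x = 1; it crosses the z-axis at the gridline z = -2.
(c) Matching integer coefficients to the picture gives p.

2*x - 2*y - z - 2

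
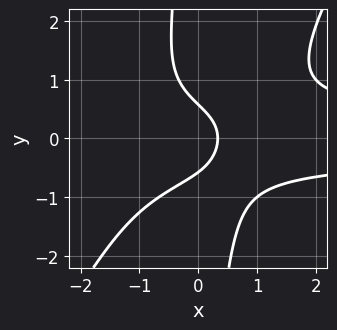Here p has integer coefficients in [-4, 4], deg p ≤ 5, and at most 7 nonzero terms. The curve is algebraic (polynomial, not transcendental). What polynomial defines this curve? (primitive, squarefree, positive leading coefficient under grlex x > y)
3*x^2*y^2 - 2*x*y^3 - 3*y^2 - 3*x + 1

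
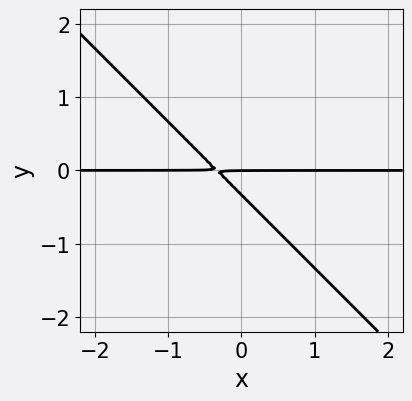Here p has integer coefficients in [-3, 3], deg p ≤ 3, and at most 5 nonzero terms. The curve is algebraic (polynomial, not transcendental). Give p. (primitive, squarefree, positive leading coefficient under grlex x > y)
First, the degree is 2 — no degree-1 curve has this shape.
Then, from the axis intercepts and sections: every point of the x-axis in the box is on the curve; it crosses the y-axis at the gridline y = 0.
Finally, assembling these constraints gives the stated polynomial.

3*x*y + 3*y^2 + y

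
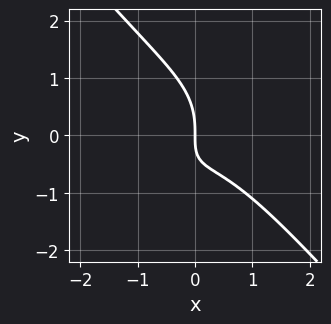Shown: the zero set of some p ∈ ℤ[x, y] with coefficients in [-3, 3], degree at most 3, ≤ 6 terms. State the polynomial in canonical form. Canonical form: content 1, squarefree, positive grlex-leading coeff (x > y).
3*x^3 + 2*y^3 + 3*x*y + 3*x

deg p = 3. No degree-2 curve has this shape.
Against the integer gridlines: it crosses the x-axis at the gridline x = 0; it crosses the y-axis at the gridline y = 0.
These observations pin down the coefficients.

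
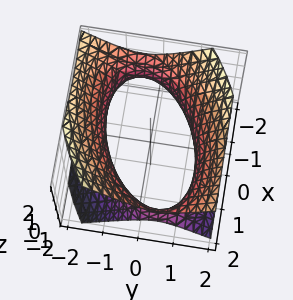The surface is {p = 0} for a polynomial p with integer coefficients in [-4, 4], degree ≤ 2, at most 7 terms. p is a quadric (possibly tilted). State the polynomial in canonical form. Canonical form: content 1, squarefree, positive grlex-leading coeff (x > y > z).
x^2 - x*y + 2*y^2 - 2*z^2 - 3

1. The degree is 2 — a generic line meets the surface in up to 2 points.
2. Reading off the gridlines: it misses every integer gridline on the z-axis.
3. Putting this together gives p.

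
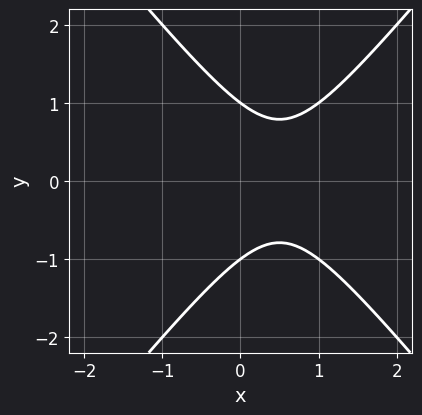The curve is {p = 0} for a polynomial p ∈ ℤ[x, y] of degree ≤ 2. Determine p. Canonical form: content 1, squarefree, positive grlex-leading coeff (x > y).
3*x^2 - 2*y^2 - 3*x + 2

1. deg p = 2. A generic line meets the curve in up to 2 points.
2. Symmetries: the y ↦ −y reflection is a symmetry, so y appears only in even powers.
3. From the axis intercepts and sections: the y-axis gridline crossings are at y ∈ {-1, 1}; it misses every integer gridline on the x-axis.
4. Fitting integer coefficients to these (and the overall shape) gives p.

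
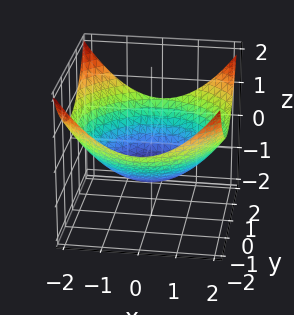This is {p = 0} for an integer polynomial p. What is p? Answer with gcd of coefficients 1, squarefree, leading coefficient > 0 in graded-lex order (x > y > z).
First, the degree is 2 — no degree-1 surface has this shape.
Then, symmetries: rotational symmetry about the z-axis ⇒ p depends on x, y only through x² + y².
Next, from the visible intercepts: it meets the z-axis at z = -1 (among the integer gridlines); a circular section at z = 0 has radius between 1 and 2.
Finally, fitting integer coefficients to these (and the overall shape) gives p.

x^2 + y^2 - 3*z - 3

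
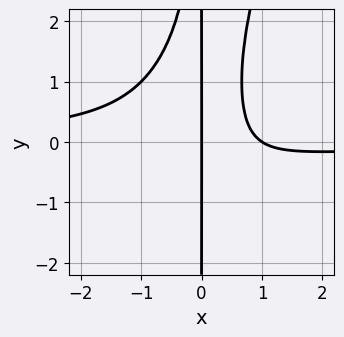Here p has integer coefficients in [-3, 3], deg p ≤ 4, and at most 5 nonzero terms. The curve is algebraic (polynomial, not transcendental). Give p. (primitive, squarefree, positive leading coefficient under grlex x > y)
1. Degree: a generic line meets the curve in up to 4 points, so deg p = 4.
2. From the axis intercepts and sections: among the integer gridlines, it crosses the x-axis at x ∈ {0, 1}; the visible y-axis segment lies entirely on the curve.
3. Putting this together gives p.

3*x^3*y - x^2*y^2 + 2*x^2 - 2*x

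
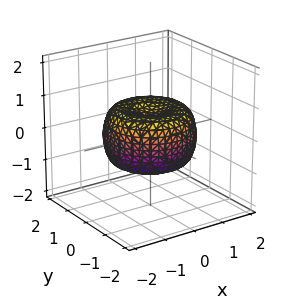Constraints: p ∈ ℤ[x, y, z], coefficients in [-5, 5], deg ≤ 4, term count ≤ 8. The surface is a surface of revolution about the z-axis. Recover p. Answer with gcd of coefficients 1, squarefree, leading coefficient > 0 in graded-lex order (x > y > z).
(a) deg p = 4. A generic line meets the surface in up to 4 points.
(b) Symmetries: rotational symmetry about the z-axis ⇒ p depends on x, y only through x² + y².
(c) Against the integer gridlines: a circular section at z = 0 has radius between 1 and 2.
(d) These observations pin down the coefficients.

2*x^4 + 4*x^2*y^2 + 2*y^4 - 3*x^2 - 3*y^2 + 3*z^2 - 1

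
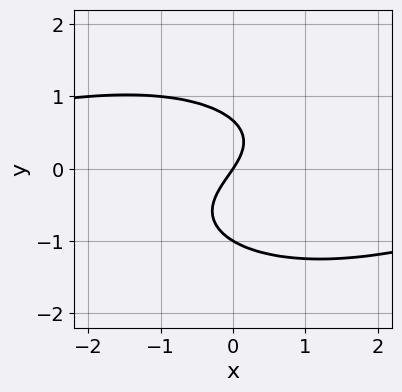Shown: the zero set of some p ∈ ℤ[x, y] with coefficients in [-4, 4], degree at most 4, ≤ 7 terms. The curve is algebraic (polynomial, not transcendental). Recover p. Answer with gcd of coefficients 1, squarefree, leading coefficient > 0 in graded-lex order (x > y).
x^2*y + 3*y^3 + y^2 + 3*x - 2*y

First, deg p = 3.
Next, observable constraints: it meets the x-axis at x = 0 (among the integer gridlines); the y-axis gridline crossings are at y ∈ {-1, 0}.
Finally, assembling these constraints gives the stated polynomial.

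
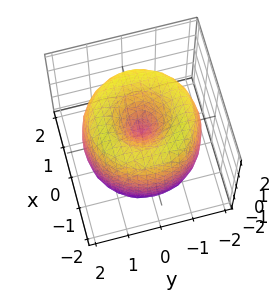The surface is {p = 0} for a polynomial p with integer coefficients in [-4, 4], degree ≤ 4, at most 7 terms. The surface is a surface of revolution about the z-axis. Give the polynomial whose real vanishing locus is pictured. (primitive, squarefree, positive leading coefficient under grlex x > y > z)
x^4 + 2*x^2*y^2 + y^4 - 3*x^2 - 3*y^2 + z^2

(a) The degree is 4 — the shape is more complex than any degree-3 surface.
(b) By symmetry, the surface is invariant under rotation about z: p = q(x² + y², z).
(c) From the axis intercepts and sections: a circular section at z = -1 has radius between 0 and 1; it meets the y-axis at y = 0 (among the integer gridlines); it crosses the x-axis at the gridline x = 0; it crosses the z-axis at the gridline z = 0.
(d) Assembling these constraints gives the stated polynomial.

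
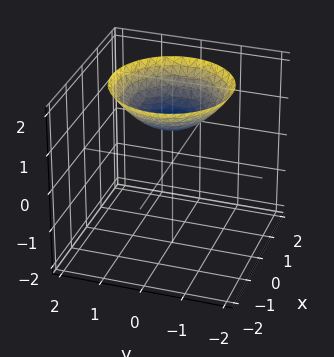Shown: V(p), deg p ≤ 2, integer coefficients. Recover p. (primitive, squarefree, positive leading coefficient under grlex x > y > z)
x^2 + y^2 - 2*z + 2

Degree: the shape is more complex than any degree-1 surface, so deg p = 2.
Symmetries: the surface is invariant under rotation about z: p = q(x² + y², z).
Observable constraints: one z-axis crossing is at z = 1; no y-intercept at any integer in the box; a circular section at z = 2 has radius between 1 and 2.
The integer polynomial consistent with all of this is the stated p.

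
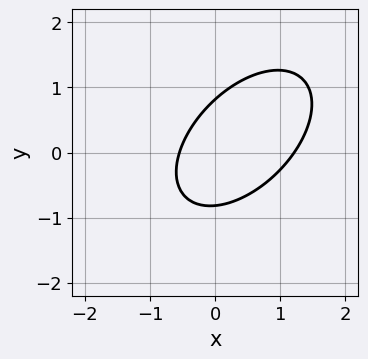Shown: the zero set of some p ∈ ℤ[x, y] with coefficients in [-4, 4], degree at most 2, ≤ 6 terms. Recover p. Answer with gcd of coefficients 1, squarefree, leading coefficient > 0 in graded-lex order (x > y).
3*x^2 - 3*x*y + 3*y^2 - 2*x - 2

1. Degree: the shape is more complex than any degree-1 curve, so deg p = 2.
2. Solving for integer coefficients yields p as stated.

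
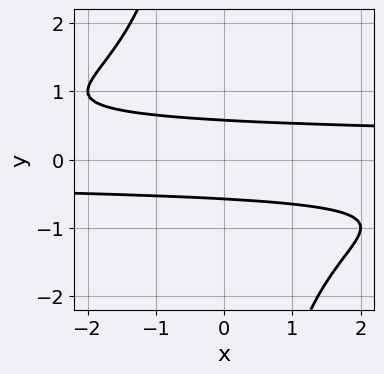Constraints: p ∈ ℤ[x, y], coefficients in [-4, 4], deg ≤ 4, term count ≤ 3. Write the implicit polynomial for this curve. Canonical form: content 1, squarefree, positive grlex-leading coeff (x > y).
x*y^3 + 3*y^2 - 1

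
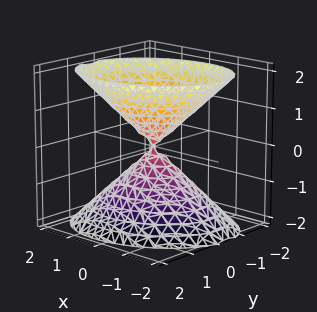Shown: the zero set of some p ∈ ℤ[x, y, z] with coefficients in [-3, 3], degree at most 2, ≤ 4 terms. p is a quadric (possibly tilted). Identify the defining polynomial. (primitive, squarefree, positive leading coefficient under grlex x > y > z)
2*x^2 - x*y + 3*y^2 - 2*z^2

There are 2 components. They look like related sheets of one shape, so recover p as a whole.
Degree: no degree-1 surface has this shape, so deg p = 2.
Against the integer gridlines: one z-axis crossing is at z = 0; it crosses the y-axis at the gridline y = 0; it meets the x-axis at x = 0 (among the integer gridlines).
Assembling these constraints gives the stated polynomial.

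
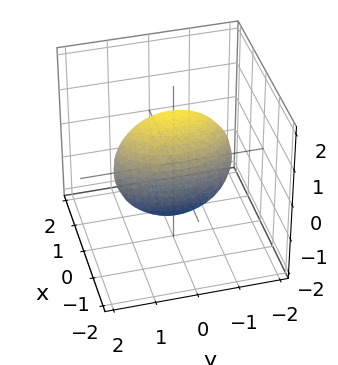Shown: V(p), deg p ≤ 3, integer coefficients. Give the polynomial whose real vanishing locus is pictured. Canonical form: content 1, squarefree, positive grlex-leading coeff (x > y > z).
1. deg p = 2.
2. Symmetries: it's symmetric under z → −z, forcing even powers of z; the y ↦ −y reflection is a symmetry, so y appears only in even powers; the x ↦ −x reflection is a symmetry, so x appears only in even powers.
3. Assembling these constraints gives the stated polynomial.

3*x^2 + y^2 + z^2 - 2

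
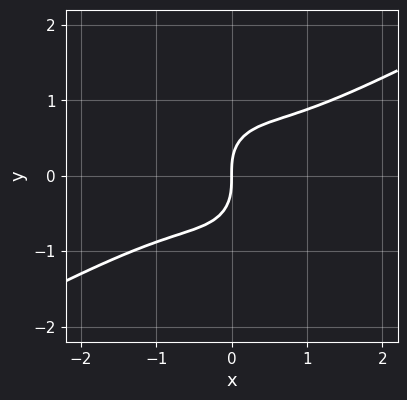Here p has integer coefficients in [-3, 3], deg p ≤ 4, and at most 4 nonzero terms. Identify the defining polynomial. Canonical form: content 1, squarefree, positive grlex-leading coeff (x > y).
1. Degree: the shape is more complex than any degree-2 curve, so deg p = 3.
2. Reading off the gridlines: one x-axis crossing is at x = 0; it crosses the y-axis at the gridline y = 0.
3. Matching integer coefficients to the picture gives p.

2*x^3 - 3*x^2*y - 2*y^3 + 2*x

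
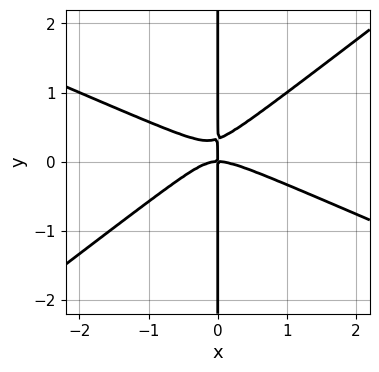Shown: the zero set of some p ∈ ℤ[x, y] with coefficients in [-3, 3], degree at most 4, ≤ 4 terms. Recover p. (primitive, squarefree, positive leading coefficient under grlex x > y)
(a) Degree: no degree-2 curve has this shape, so deg p = 3.
(b) From the axis intercepts and sections: one x-axis crossing is at x = 0; the visible y-axis segment lies entirely on the curve.
(c) The integer polynomial consistent with all of this is the stated p.

x^3 + x^2*y - 3*x*y^2 + x*y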